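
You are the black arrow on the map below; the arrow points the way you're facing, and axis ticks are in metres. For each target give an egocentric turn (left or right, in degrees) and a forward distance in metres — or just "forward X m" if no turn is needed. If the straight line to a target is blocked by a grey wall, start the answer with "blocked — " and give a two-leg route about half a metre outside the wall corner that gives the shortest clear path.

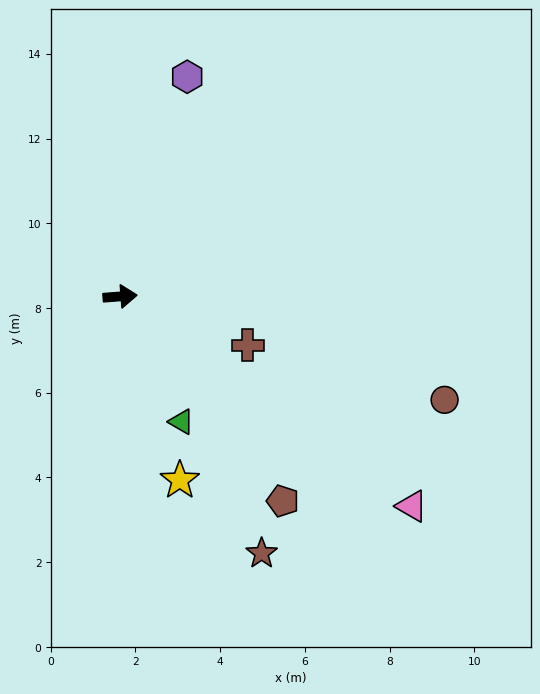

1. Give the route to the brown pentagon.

turn right 56°, forward 6.2 m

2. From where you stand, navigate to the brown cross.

turn right 25°, forward 3.2 m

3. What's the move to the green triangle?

turn right 68°, forward 3.3 m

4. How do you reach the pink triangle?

turn right 40°, forward 8.5 m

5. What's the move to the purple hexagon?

turn left 69°, forward 5.4 m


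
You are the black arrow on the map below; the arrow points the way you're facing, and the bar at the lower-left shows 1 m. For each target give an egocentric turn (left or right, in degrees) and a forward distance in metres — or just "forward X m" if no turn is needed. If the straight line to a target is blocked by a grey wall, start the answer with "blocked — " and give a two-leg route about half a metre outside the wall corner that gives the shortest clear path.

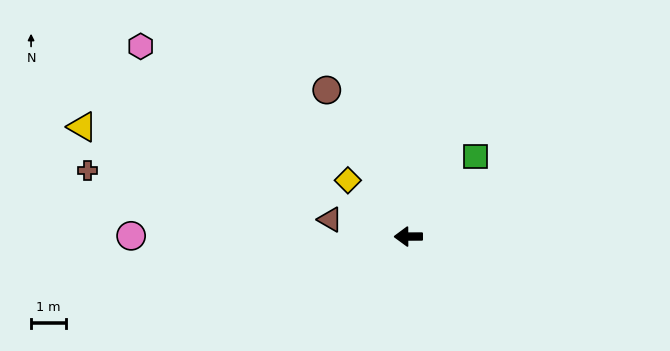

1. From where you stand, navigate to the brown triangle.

turn right 13°, forward 2.3 m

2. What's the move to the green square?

turn right 130°, forward 3.0 m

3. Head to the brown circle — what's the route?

turn right 61°, forward 4.8 m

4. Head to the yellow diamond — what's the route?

turn right 43°, forward 2.4 m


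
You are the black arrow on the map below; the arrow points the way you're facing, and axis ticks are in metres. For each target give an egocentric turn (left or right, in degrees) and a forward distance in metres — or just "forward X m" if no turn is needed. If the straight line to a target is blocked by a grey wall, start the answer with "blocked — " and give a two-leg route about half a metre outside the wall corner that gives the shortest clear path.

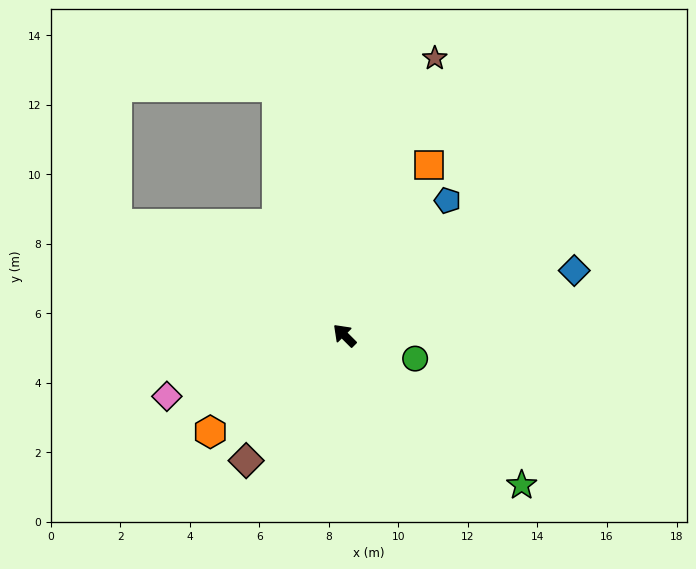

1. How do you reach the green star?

turn right 175°, forward 6.7 m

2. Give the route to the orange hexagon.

turn left 81°, forward 4.8 m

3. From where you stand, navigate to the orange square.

turn right 72°, forward 5.5 m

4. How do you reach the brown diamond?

turn left 97°, forward 4.6 m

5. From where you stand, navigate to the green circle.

turn right 153°, forward 2.1 m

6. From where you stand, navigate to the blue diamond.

turn right 119°, forward 6.9 m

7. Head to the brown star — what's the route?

turn right 63°, forward 8.4 m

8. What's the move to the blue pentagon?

turn right 82°, forward 4.9 m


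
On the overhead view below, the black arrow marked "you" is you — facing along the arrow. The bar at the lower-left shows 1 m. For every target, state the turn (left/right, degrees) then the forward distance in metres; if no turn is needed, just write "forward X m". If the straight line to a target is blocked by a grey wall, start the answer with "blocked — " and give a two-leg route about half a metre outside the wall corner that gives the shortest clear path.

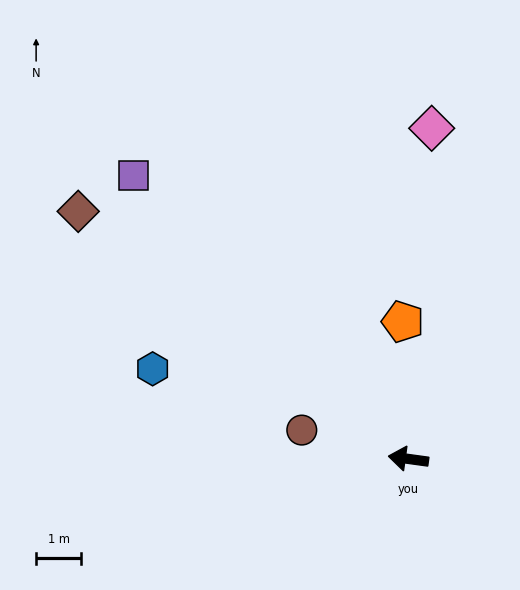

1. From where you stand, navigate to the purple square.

turn right 38°, forward 8.8 m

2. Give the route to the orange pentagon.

turn right 80°, forward 3.1 m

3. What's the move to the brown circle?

turn right 7°, forward 2.5 m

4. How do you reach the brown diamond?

turn right 29°, forward 9.2 m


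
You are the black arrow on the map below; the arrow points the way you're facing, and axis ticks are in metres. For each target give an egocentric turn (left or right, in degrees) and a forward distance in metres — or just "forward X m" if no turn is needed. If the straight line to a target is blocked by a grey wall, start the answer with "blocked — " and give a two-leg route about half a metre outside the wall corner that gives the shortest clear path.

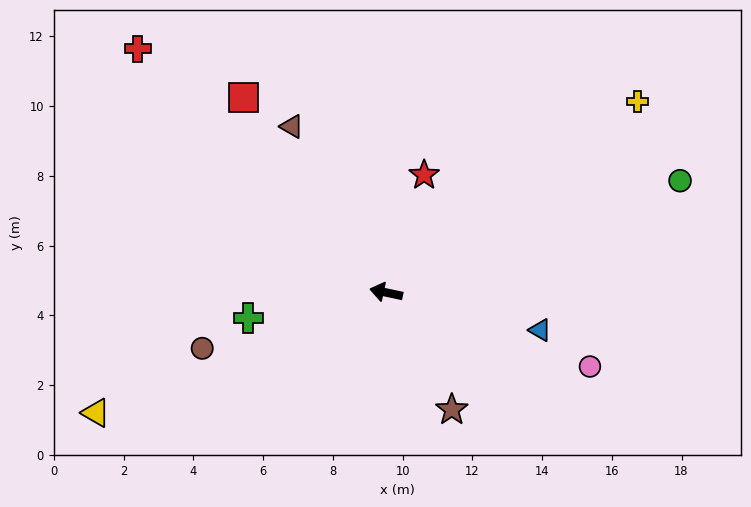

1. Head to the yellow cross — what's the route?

turn right 131°, forward 9.1 m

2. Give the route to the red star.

turn right 96°, forward 3.5 m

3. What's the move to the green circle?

turn right 147°, forward 9.0 m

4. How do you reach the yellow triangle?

turn left 35°, forward 9.0 m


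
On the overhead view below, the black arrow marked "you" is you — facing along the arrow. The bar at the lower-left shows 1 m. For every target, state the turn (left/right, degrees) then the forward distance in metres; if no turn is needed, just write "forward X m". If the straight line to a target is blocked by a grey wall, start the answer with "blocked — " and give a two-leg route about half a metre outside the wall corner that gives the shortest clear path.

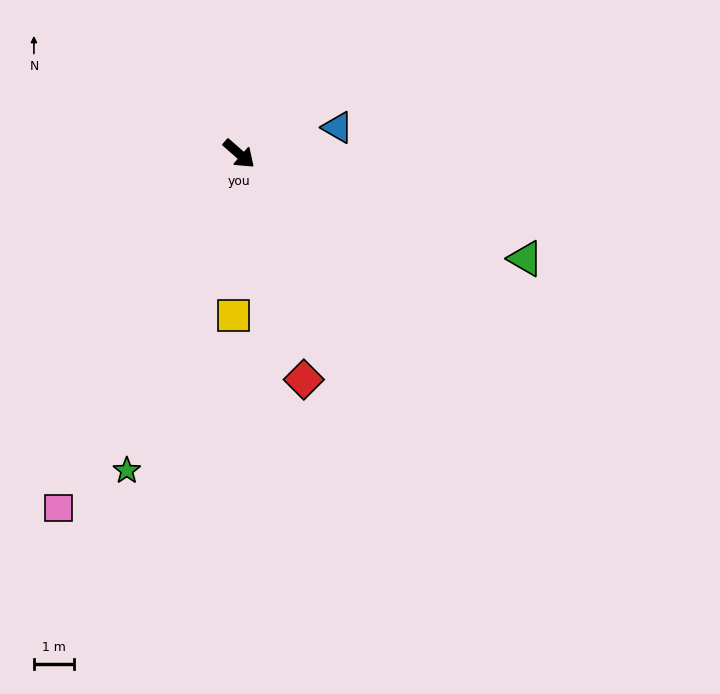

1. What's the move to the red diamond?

turn right 33°, forward 5.9 m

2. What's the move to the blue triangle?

turn left 56°, forward 2.5 m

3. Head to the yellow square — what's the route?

turn right 51°, forward 4.0 m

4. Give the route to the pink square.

turn right 76°, forward 9.9 m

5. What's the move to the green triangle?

turn left 21°, forward 7.6 m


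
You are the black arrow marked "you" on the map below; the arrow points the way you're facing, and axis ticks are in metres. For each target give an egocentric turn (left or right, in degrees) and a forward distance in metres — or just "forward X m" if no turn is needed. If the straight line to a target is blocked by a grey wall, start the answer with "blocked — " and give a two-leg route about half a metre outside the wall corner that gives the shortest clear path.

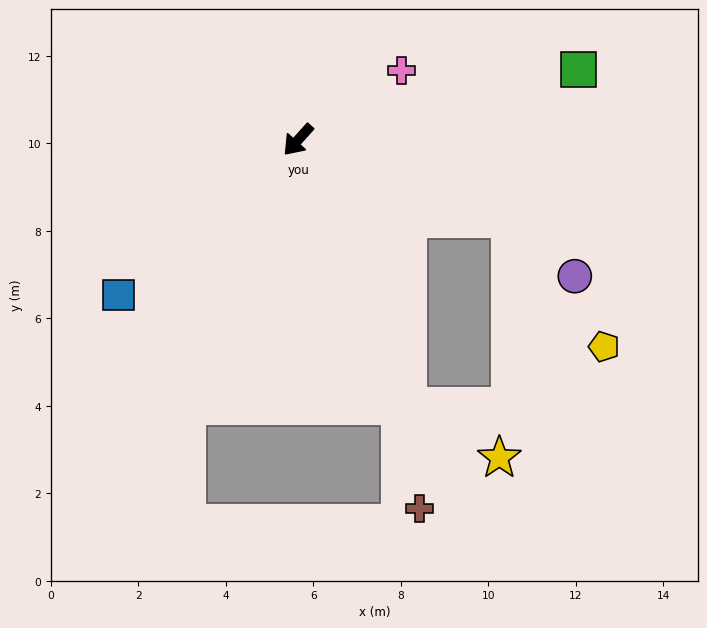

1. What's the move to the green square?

turn left 146°, forward 6.6 m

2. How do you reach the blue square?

turn right 7°, forward 5.4 m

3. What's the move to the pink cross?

turn left 166°, forward 2.9 m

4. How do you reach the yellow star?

blocked — turn left 65°, forward 6.6 m, then turn left 37°, forward 2.4 m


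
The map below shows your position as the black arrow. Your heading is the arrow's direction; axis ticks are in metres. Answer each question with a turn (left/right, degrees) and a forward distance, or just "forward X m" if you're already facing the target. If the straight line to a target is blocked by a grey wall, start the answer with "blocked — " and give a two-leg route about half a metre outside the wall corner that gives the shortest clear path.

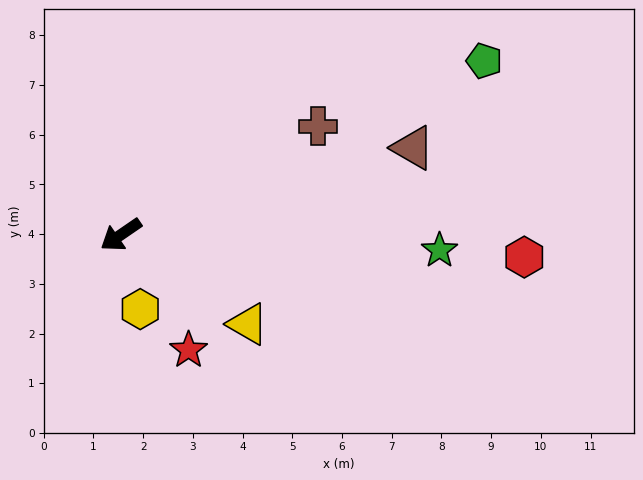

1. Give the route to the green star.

turn left 143°, forward 6.4 m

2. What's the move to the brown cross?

turn left 174°, forward 4.5 m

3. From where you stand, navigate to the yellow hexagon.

turn left 70°, forward 1.5 m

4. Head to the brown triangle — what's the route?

turn left 162°, forward 6.1 m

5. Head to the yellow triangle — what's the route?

turn left 110°, forward 3.1 m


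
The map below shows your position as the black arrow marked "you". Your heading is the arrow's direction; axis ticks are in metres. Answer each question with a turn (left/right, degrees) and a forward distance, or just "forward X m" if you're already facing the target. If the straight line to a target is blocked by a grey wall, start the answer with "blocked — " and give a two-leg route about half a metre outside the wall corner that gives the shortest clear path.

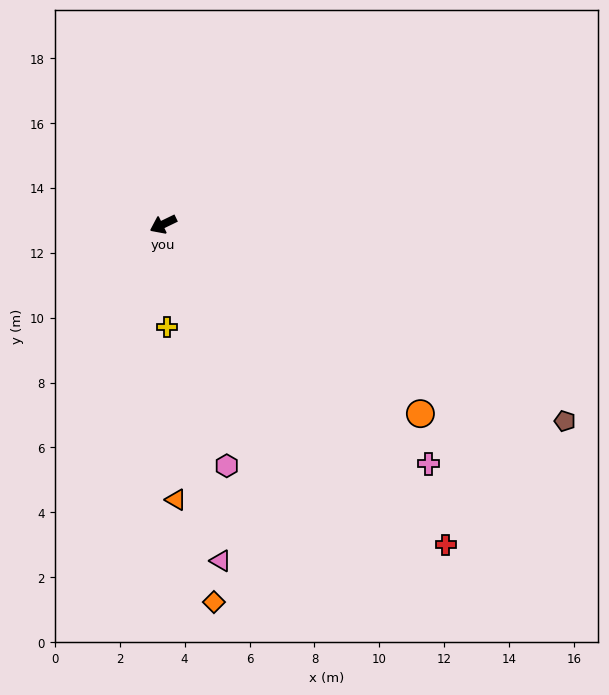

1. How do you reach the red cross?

turn left 106°, forward 13.2 m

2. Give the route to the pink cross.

turn left 112°, forward 11.0 m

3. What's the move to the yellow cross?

turn left 66°, forward 3.2 m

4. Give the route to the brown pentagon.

turn left 128°, forward 13.8 m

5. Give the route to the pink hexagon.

turn left 79°, forward 7.7 m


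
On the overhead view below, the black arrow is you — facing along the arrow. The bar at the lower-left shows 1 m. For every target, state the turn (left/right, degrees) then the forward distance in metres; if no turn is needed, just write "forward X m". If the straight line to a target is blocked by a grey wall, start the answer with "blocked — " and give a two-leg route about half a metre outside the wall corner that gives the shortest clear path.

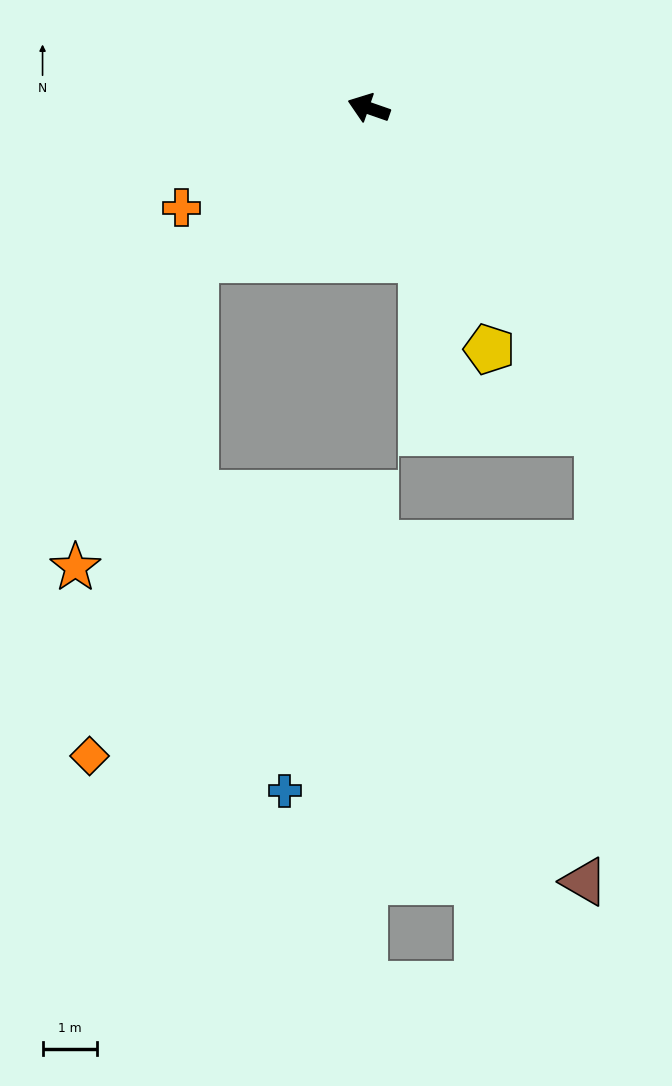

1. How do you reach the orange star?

blocked — turn left 60°, forward 4.2 m, then turn left 28°, forward 6.1 m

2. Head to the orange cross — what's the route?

turn left 47°, forward 3.9 m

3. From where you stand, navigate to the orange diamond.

blocked — turn left 60°, forward 4.2 m, then turn left 37°, forward 9.3 m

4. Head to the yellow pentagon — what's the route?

turn left 136°, forward 4.9 m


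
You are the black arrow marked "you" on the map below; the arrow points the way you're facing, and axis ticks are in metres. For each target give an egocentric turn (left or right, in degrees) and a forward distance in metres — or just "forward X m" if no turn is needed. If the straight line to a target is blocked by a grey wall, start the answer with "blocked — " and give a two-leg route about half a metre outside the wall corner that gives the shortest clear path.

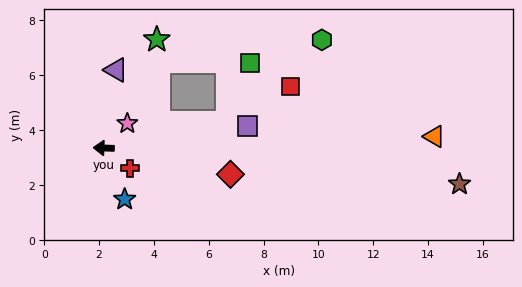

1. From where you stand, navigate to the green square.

blocked — turn right 166°, forward 4.6 m, then turn left 57°, forward 2.3 m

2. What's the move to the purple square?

turn right 169°, forward 5.3 m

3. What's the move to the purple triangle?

turn right 97°, forward 2.9 m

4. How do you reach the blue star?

turn left 114°, forward 2.0 m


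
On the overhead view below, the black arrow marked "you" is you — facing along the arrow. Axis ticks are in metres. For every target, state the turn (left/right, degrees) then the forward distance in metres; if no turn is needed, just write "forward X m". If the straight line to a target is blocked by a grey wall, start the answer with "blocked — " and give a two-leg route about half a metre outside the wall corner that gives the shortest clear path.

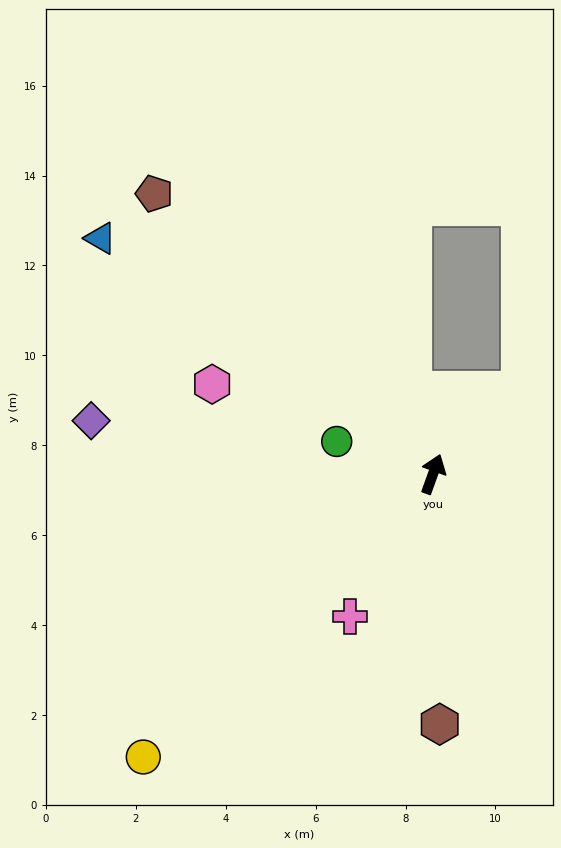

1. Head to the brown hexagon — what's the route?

turn right 159°, forward 5.6 m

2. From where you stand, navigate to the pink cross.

turn left 170°, forward 3.7 m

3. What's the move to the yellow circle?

turn left 154°, forward 9.0 m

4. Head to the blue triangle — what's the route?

turn left 74°, forward 9.1 m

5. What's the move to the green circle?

turn left 91°, forward 2.3 m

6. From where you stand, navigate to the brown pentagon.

turn left 65°, forward 8.8 m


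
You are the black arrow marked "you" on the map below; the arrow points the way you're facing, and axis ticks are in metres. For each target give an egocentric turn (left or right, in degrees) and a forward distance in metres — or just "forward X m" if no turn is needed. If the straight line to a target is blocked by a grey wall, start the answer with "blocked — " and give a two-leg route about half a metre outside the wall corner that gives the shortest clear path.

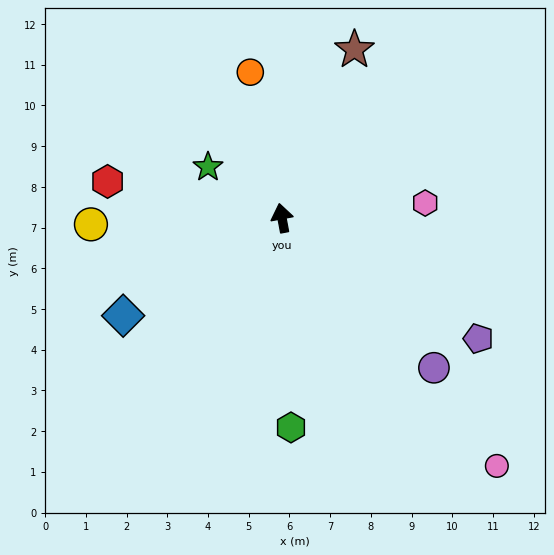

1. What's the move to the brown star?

turn right 34°, forward 4.5 m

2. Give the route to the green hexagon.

turn left 172°, forward 5.2 m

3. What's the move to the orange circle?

forward 3.7 m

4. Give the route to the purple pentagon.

turn right 132°, forward 5.7 m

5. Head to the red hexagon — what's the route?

turn left 68°, forward 4.4 m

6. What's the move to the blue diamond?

turn left 111°, forward 4.6 m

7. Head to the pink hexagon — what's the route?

turn right 95°, forward 3.5 m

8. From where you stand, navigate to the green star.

turn left 45°, forward 2.2 m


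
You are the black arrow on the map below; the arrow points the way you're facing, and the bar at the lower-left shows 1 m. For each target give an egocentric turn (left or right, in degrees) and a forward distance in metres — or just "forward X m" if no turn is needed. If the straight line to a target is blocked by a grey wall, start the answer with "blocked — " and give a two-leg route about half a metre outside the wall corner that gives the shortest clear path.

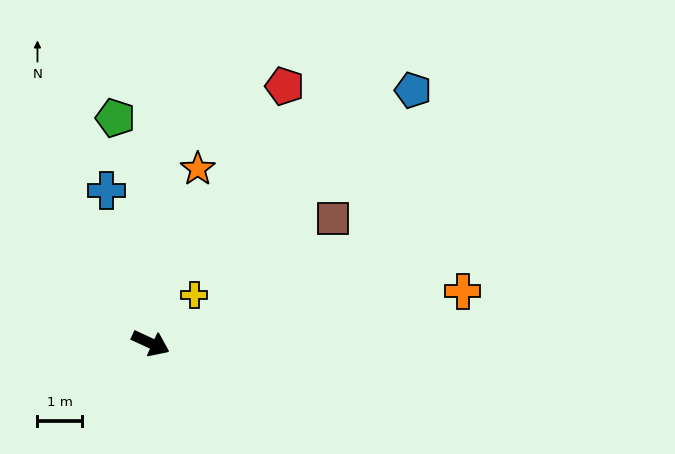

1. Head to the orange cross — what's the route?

turn left 34°, forward 7.1 m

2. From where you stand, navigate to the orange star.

turn left 100°, forward 4.0 m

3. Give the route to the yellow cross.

turn left 73°, forward 1.5 m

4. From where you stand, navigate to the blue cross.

turn left 131°, forward 3.6 m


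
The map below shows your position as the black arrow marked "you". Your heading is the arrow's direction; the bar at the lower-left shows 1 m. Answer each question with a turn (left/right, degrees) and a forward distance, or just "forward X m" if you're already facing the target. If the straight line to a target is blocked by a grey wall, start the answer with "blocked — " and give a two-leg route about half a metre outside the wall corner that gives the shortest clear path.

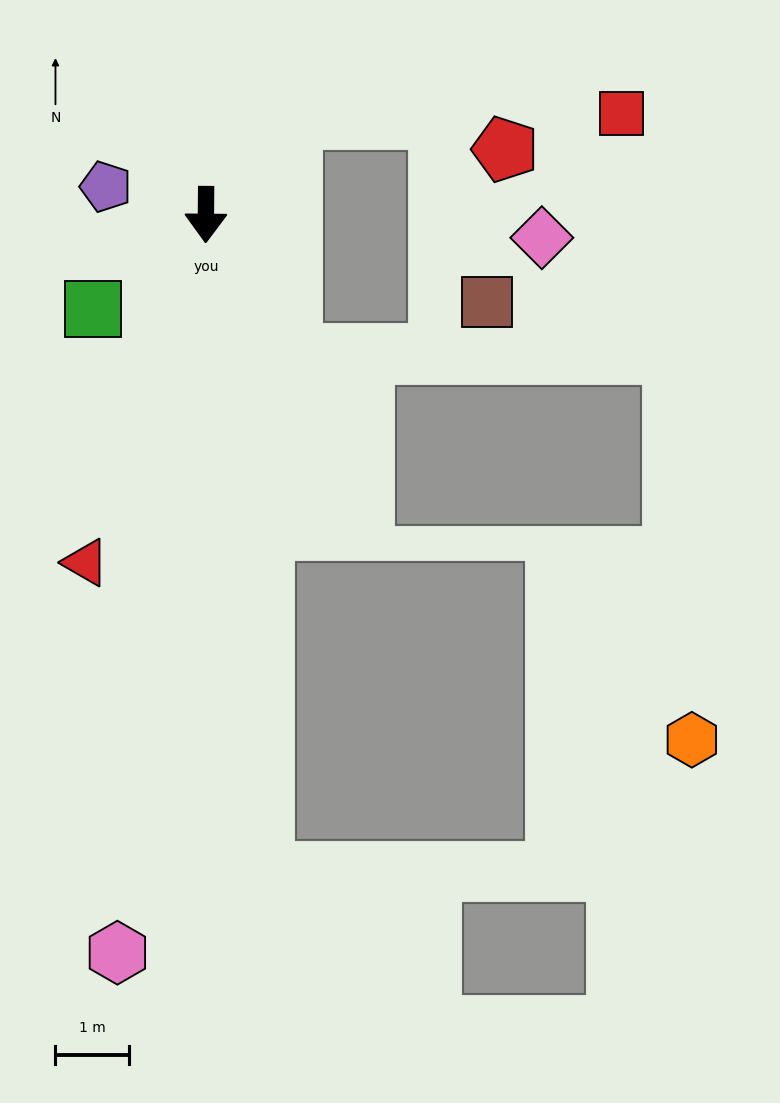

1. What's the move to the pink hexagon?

turn right 6°, forward 10.0 m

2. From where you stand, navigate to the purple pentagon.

turn right 105°, forward 1.4 m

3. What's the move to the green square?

turn right 50°, forward 2.0 m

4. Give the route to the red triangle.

turn right 19°, forward 5.0 m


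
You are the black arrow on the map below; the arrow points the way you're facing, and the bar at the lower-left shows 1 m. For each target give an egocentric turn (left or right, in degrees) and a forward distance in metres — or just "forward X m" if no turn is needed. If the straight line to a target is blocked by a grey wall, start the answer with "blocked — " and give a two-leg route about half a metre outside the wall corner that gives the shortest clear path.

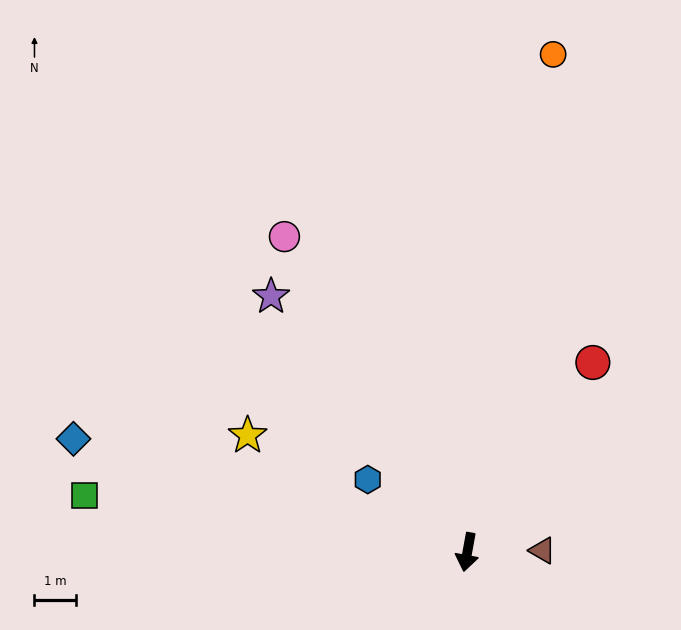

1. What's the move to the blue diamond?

turn right 96°, forward 9.8 m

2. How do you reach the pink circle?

turn right 140°, forward 8.7 m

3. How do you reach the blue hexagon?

turn right 116°, forward 2.9 m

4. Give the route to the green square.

turn right 88°, forward 9.2 m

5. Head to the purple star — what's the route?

turn right 132°, forward 7.7 m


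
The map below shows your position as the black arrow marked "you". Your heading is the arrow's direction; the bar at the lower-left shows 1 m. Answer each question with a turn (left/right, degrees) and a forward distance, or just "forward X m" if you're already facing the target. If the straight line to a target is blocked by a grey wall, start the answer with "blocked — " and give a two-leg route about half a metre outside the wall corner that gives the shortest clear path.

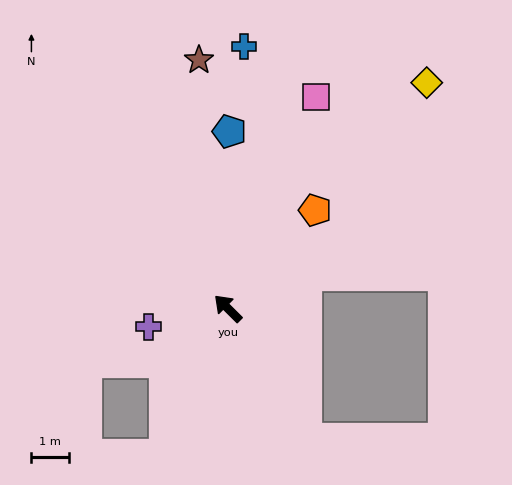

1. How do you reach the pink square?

turn right 68°, forward 6.1 m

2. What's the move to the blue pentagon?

turn right 46°, forward 4.8 m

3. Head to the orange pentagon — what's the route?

turn right 87°, forward 3.5 m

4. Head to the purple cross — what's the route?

turn left 58°, forward 2.2 m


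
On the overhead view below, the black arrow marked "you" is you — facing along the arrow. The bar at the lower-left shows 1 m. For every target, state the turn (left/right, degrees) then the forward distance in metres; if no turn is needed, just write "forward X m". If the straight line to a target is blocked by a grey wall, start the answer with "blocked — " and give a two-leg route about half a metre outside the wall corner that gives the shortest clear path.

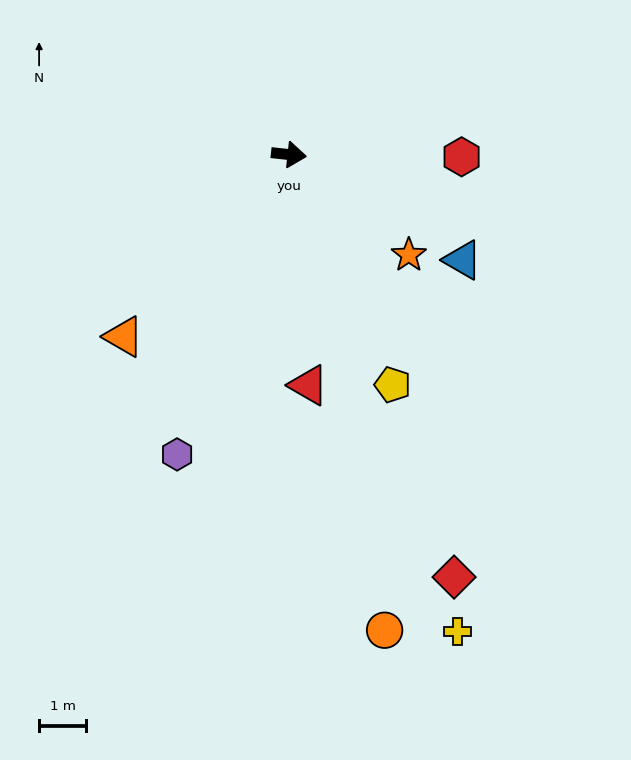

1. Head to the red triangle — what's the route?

turn right 79°, forward 4.9 m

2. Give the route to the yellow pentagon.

turn right 60°, forward 5.3 m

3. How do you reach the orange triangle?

turn right 126°, forward 5.2 m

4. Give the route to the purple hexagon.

turn right 104°, forward 6.8 m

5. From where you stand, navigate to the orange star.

turn right 34°, forward 3.3 m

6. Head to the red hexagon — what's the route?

turn left 5°, forward 3.7 m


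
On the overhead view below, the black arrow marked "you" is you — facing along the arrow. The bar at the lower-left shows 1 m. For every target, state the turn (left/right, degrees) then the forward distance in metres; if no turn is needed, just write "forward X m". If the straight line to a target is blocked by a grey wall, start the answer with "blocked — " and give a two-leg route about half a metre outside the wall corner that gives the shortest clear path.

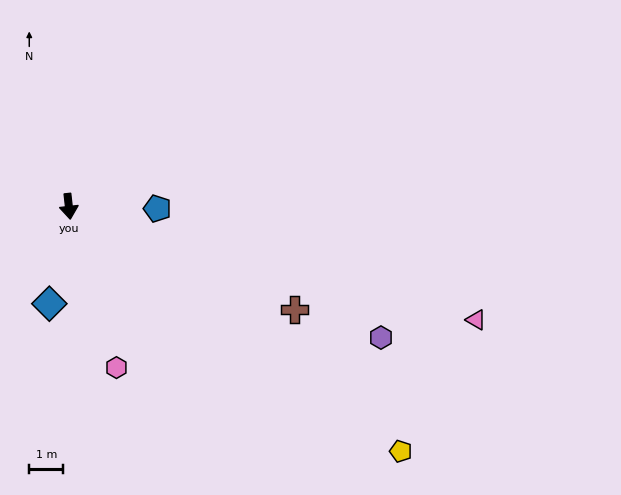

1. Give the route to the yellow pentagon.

turn left 47°, forward 12.2 m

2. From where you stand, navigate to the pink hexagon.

turn left 10°, forward 5.0 m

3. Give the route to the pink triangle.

turn left 68°, forward 12.5 m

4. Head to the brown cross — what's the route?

turn left 59°, forward 7.3 m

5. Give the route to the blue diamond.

turn right 18°, forward 2.9 m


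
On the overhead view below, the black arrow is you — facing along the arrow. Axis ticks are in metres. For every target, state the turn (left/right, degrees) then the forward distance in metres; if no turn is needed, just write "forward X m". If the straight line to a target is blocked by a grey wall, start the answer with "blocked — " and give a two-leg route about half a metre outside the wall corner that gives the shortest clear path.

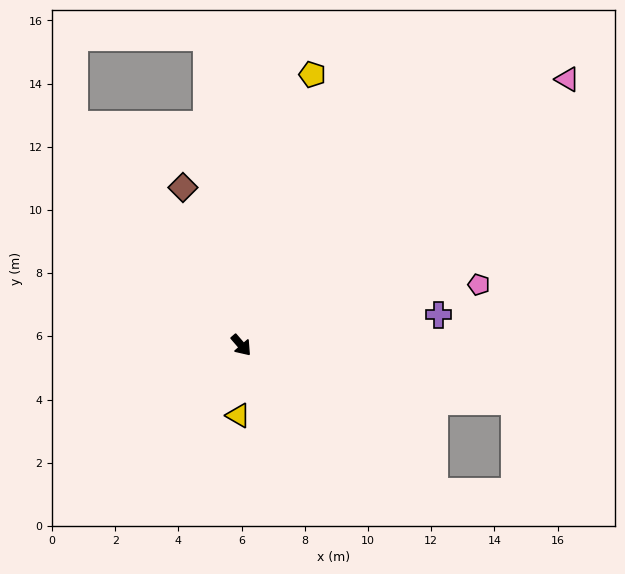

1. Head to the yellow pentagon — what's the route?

turn left 124°, forward 8.9 m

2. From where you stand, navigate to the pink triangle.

turn left 88°, forward 13.3 m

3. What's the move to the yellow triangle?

turn right 43°, forward 2.2 m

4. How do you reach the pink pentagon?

turn left 63°, forward 7.8 m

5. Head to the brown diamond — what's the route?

turn left 159°, forward 5.3 m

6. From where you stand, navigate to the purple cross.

turn left 58°, forward 6.3 m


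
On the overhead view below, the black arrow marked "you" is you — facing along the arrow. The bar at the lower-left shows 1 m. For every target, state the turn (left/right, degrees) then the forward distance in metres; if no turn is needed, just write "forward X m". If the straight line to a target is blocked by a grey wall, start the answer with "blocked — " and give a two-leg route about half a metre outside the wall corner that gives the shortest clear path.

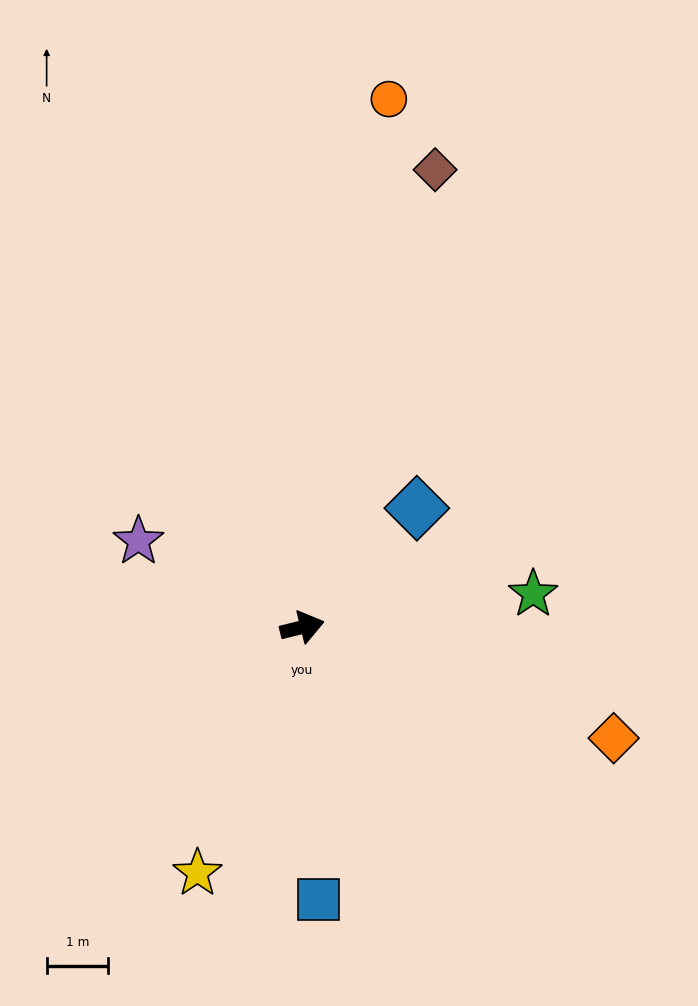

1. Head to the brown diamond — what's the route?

turn left 60°, forward 7.7 m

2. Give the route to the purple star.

turn left 138°, forward 3.0 m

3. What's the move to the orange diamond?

turn right 34°, forward 5.4 m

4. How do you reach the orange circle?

turn left 67°, forward 8.7 m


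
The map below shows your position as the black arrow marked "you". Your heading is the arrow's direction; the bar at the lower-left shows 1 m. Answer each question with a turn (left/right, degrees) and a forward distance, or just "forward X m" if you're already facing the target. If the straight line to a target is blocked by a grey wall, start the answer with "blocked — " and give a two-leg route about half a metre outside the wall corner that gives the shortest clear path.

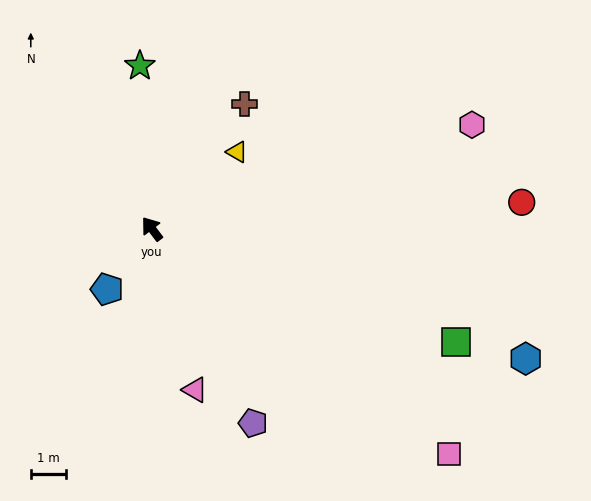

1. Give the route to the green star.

turn right 33°, forward 4.6 m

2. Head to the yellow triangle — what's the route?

turn right 85°, forward 3.2 m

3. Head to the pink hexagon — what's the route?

turn right 109°, forward 9.4 m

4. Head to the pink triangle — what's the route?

turn left 158°, forward 4.7 m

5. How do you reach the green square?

turn right 148°, forward 9.1 m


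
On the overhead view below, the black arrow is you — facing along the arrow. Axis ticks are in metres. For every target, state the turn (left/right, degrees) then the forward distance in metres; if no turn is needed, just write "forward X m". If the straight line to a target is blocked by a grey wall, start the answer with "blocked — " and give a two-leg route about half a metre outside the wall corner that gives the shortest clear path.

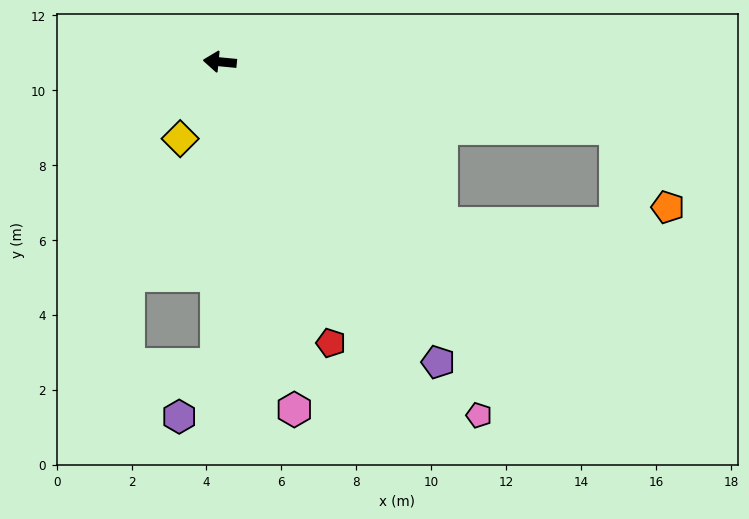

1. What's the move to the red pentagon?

turn left 117°, forward 8.1 m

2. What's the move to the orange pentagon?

blocked — turn left 176°, forward 10.7 m, then turn right 46°, forward 2.5 m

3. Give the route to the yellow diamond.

turn left 68°, forward 2.3 m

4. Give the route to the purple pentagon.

turn left 132°, forward 9.9 m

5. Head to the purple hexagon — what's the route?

blocked — turn left 95°, forward 8.1 m, then turn right 35°, forward 1.7 m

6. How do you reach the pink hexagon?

turn left 108°, forward 9.5 m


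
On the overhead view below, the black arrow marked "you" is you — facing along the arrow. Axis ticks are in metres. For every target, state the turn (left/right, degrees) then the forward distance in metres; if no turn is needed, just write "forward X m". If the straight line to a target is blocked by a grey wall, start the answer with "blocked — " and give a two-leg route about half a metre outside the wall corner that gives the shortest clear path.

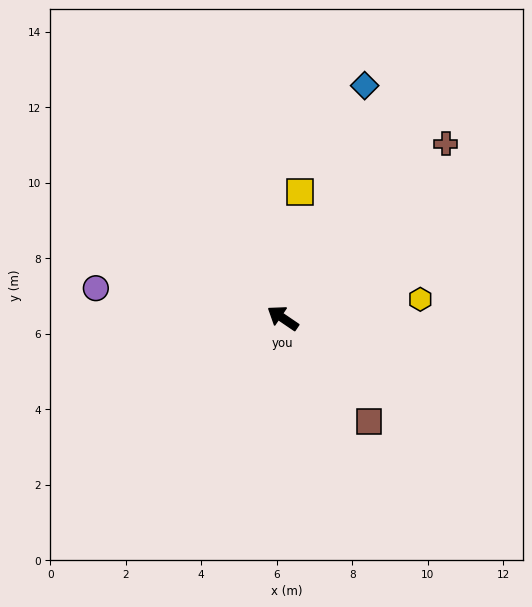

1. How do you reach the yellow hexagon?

turn right 138°, forward 3.7 m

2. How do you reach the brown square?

turn left 164°, forward 3.6 m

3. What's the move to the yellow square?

turn right 64°, forward 3.4 m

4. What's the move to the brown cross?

turn right 99°, forward 6.3 m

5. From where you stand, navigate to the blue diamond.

turn right 75°, forward 6.5 m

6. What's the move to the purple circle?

turn left 25°, forward 5.0 m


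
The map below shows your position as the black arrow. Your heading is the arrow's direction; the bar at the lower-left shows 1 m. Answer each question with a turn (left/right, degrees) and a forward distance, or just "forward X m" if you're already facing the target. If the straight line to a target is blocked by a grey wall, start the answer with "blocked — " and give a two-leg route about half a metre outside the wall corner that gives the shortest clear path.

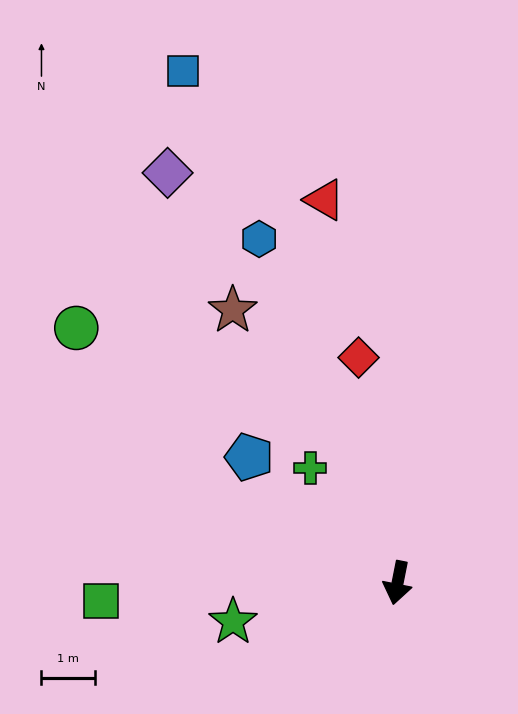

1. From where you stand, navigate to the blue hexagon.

turn right 147°, forward 6.9 m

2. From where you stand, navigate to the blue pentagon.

turn right 119°, forward 3.6 m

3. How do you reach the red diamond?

turn right 159°, forward 4.2 m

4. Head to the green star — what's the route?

turn right 66°, forward 3.1 m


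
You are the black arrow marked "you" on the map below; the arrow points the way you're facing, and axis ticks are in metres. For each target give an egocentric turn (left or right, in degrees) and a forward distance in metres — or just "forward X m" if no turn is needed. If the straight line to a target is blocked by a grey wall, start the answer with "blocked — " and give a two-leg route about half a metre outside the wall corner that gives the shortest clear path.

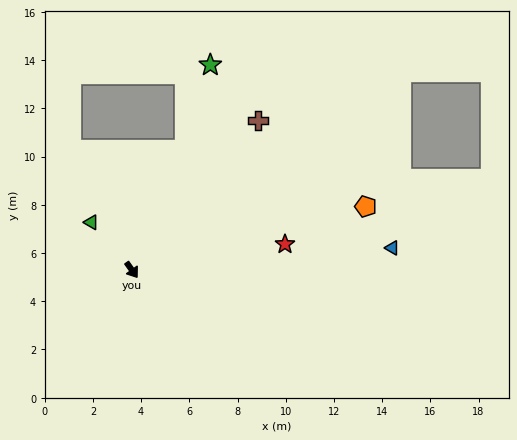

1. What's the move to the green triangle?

turn right 175°, forward 2.6 m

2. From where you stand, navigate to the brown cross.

turn left 104°, forward 8.1 m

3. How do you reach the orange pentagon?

turn left 70°, forward 10.1 m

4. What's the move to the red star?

turn left 64°, forward 6.4 m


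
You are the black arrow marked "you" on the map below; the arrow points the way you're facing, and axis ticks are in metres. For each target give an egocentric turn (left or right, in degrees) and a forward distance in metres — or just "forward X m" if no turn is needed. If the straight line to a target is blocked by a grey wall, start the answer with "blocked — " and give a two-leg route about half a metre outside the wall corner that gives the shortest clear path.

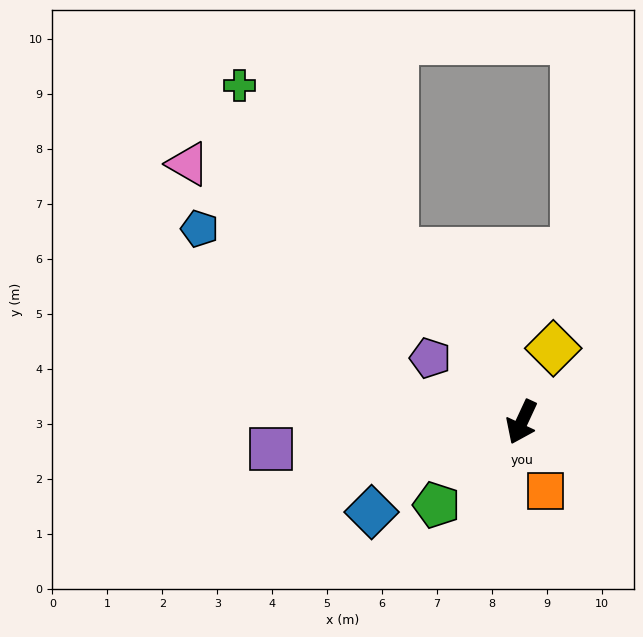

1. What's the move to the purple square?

turn right 59°, forward 4.6 m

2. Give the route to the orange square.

turn left 44°, forward 1.3 m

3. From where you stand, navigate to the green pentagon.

turn right 21°, forward 2.2 m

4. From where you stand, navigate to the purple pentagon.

turn right 100°, forward 2.0 m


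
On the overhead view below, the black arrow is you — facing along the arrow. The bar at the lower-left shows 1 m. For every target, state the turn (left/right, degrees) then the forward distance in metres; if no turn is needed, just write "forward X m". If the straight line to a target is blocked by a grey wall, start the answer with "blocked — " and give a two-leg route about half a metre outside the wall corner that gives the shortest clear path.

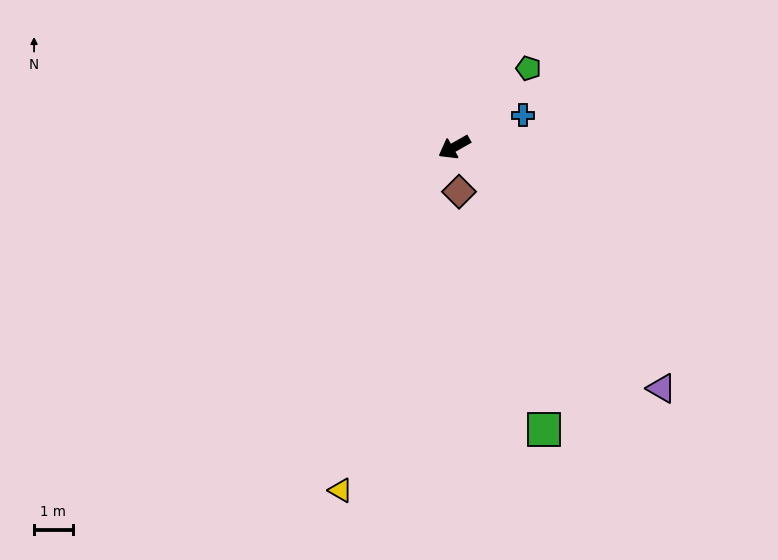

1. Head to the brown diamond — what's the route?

turn left 67°, forward 1.2 m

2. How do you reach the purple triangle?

turn left 101°, forward 8.2 m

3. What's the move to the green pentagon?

turn right 163°, forward 2.8 m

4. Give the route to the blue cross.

turn left 175°, forward 2.0 m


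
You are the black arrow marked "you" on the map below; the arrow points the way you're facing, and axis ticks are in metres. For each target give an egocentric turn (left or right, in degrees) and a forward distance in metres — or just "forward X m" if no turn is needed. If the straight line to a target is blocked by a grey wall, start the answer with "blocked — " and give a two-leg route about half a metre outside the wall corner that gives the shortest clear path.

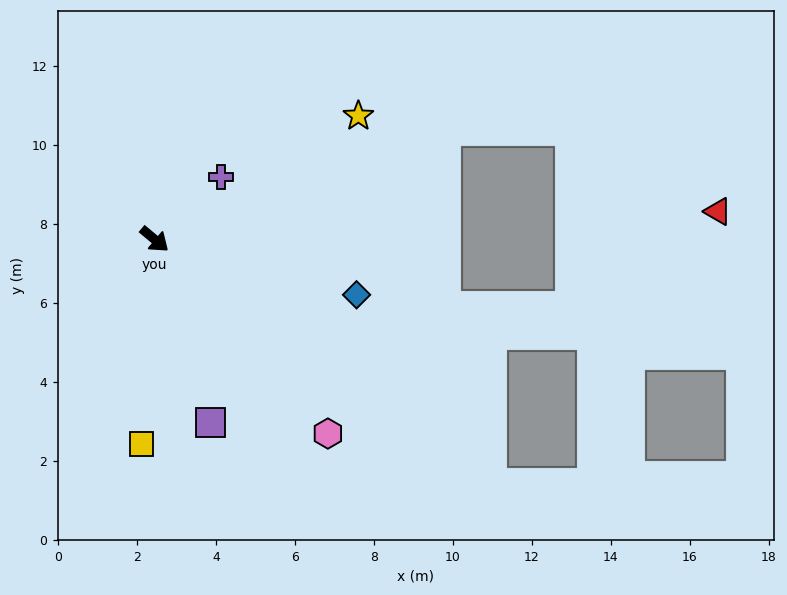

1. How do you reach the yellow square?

turn right 54°, forward 5.2 m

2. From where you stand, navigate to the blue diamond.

turn left 25°, forward 5.3 m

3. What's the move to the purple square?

turn right 33°, forward 4.9 m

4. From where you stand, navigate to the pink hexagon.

turn right 8°, forward 6.6 m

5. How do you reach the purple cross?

turn left 83°, forward 2.3 m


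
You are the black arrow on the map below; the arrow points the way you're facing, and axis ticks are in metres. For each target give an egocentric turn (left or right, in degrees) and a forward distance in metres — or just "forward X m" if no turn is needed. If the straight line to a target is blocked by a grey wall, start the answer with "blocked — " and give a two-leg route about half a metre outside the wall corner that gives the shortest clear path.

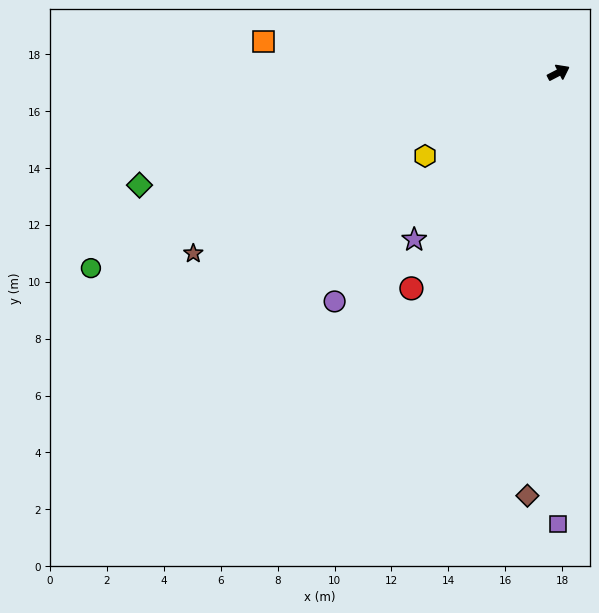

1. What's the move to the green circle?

turn left 175°, forward 17.8 m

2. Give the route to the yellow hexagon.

turn right 175°, forward 5.5 m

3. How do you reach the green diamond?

turn left 168°, forward 15.2 m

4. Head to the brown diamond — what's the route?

turn right 122°, forward 14.9 m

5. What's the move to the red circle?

turn right 152°, forward 9.2 m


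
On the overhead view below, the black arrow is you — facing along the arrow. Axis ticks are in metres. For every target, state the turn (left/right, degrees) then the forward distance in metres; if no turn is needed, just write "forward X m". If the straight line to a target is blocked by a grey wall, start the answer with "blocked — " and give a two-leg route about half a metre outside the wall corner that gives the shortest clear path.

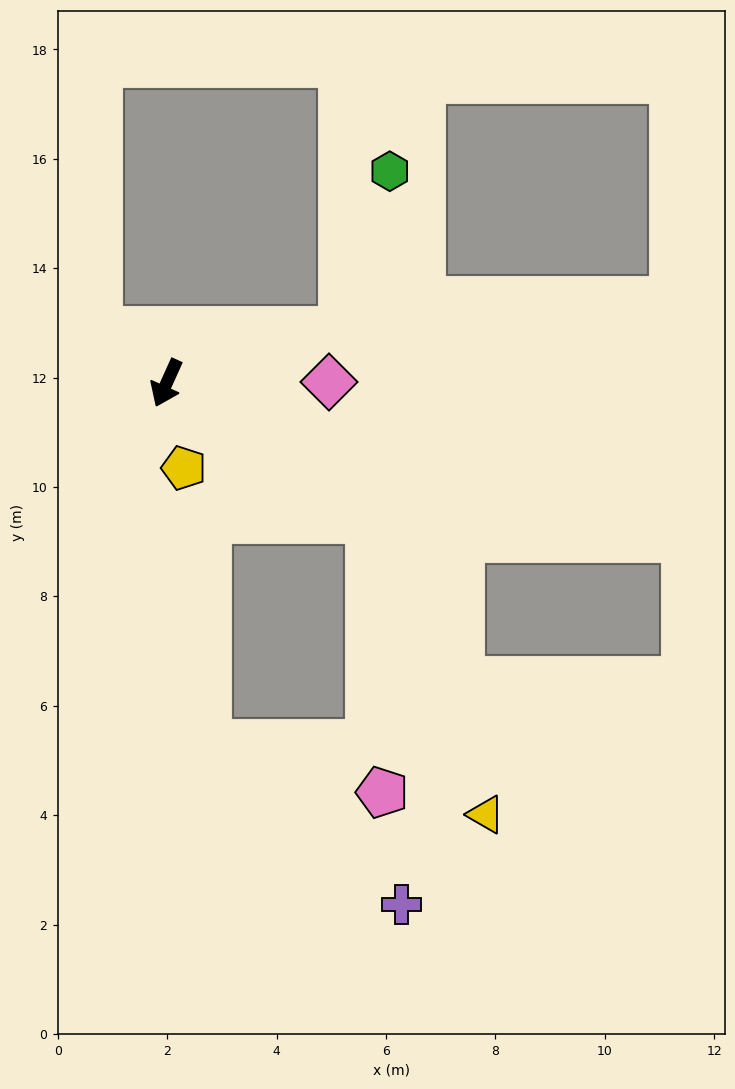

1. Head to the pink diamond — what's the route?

turn left 115°, forward 3.0 m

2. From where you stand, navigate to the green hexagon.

blocked — turn left 131°, forward 3.4 m, then turn left 56°, forward 3.0 m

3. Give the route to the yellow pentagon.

turn left 36°, forward 1.6 m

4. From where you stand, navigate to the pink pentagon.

blocked — turn left 80°, forward 4.5 m, then turn right 53°, forward 5.0 m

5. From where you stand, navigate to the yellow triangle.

blocked — turn left 80°, forward 4.5 m, then turn right 34°, forward 5.8 m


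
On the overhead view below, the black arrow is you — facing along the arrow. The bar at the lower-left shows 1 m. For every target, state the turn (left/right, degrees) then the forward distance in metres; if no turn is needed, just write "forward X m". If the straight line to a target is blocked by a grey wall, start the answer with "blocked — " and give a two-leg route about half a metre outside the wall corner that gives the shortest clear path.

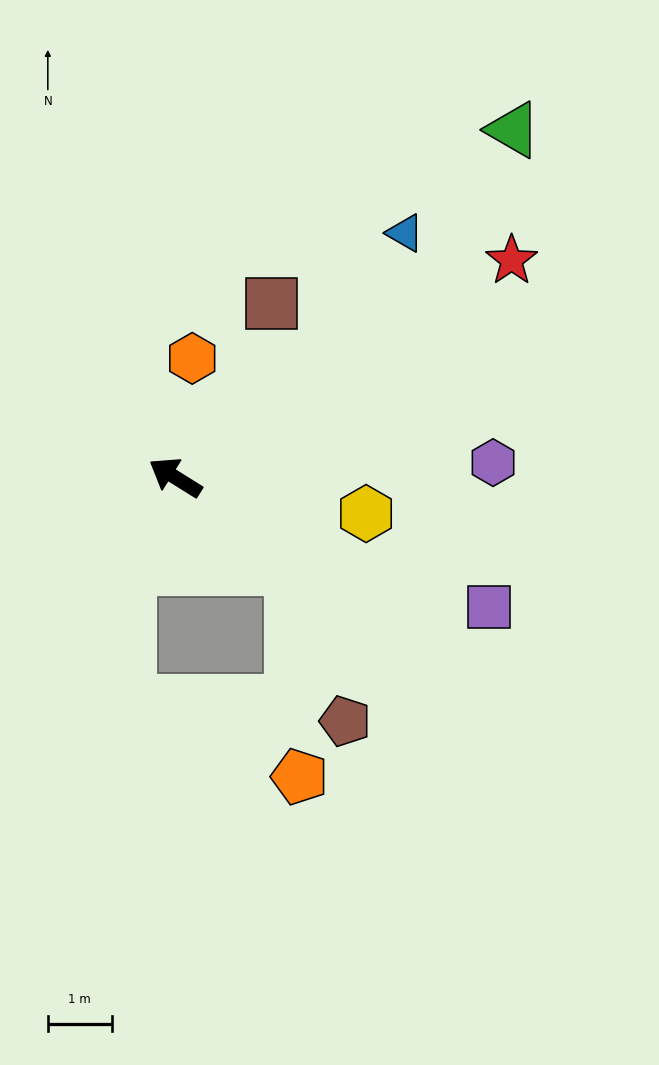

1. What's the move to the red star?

turn right 115°, forward 6.2 m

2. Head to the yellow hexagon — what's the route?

turn right 159°, forward 3.0 m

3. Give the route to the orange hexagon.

turn right 66°, forward 1.9 m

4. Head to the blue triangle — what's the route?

turn right 101°, forward 5.2 m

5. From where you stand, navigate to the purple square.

turn right 171°, forward 5.3 m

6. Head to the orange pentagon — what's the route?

blocked — turn left 174°, forward 2.3 m, then turn right 50°, forward 3.3 m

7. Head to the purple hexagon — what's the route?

turn right 145°, forward 5.0 m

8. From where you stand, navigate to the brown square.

turn right 87°, forward 3.1 m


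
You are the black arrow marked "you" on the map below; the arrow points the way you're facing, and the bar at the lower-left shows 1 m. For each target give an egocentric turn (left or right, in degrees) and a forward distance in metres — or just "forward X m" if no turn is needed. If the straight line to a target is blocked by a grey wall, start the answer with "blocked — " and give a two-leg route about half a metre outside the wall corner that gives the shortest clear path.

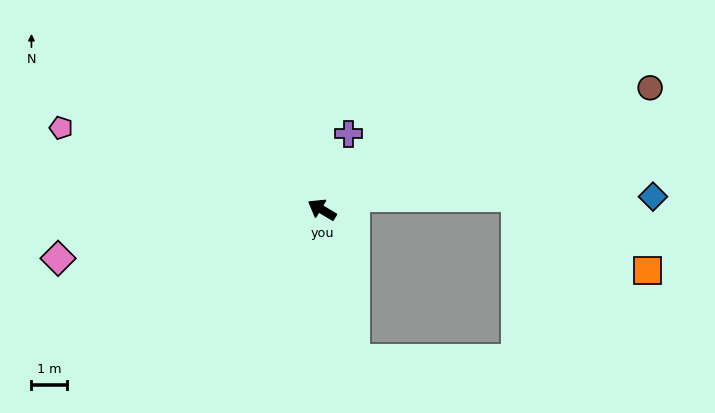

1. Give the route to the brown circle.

turn right 129°, forward 9.9 m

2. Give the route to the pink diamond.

turn left 41°, forward 7.6 m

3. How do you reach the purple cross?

turn right 79°, forward 2.3 m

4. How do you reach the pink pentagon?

turn left 13°, forward 7.7 m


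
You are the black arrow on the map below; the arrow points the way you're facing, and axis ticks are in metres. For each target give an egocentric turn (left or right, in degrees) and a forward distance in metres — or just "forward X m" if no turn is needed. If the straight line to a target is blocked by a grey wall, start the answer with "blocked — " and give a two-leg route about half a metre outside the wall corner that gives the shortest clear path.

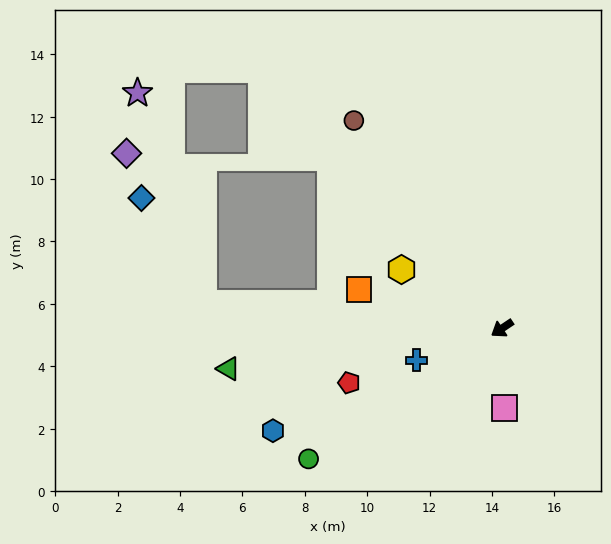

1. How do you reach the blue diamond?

blocked — turn right 39°, forward 9.6 m, then turn right 54°, forward 3.9 m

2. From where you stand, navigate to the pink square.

turn left 58°, forward 2.5 m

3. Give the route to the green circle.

forward 7.5 m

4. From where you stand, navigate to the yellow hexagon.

turn right 64°, forward 3.7 m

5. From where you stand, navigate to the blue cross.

turn right 13°, forward 2.9 m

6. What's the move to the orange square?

turn right 49°, forward 4.8 m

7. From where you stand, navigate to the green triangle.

turn right 25°, forward 8.9 m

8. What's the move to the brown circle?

turn right 88°, forward 8.2 m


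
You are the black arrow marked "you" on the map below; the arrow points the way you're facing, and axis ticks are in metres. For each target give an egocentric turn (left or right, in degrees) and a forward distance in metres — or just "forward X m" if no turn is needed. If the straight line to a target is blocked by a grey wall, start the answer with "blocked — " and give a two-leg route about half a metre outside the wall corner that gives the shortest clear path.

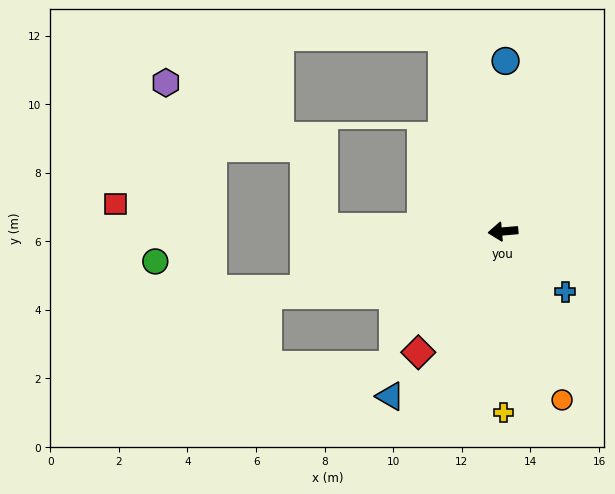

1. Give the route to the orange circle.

turn left 104°, forward 5.2 m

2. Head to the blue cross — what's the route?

turn left 131°, forward 2.5 m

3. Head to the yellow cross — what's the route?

turn left 85°, forward 5.3 m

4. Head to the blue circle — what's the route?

turn right 96°, forward 5.0 m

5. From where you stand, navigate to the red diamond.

turn left 50°, forward 4.3 m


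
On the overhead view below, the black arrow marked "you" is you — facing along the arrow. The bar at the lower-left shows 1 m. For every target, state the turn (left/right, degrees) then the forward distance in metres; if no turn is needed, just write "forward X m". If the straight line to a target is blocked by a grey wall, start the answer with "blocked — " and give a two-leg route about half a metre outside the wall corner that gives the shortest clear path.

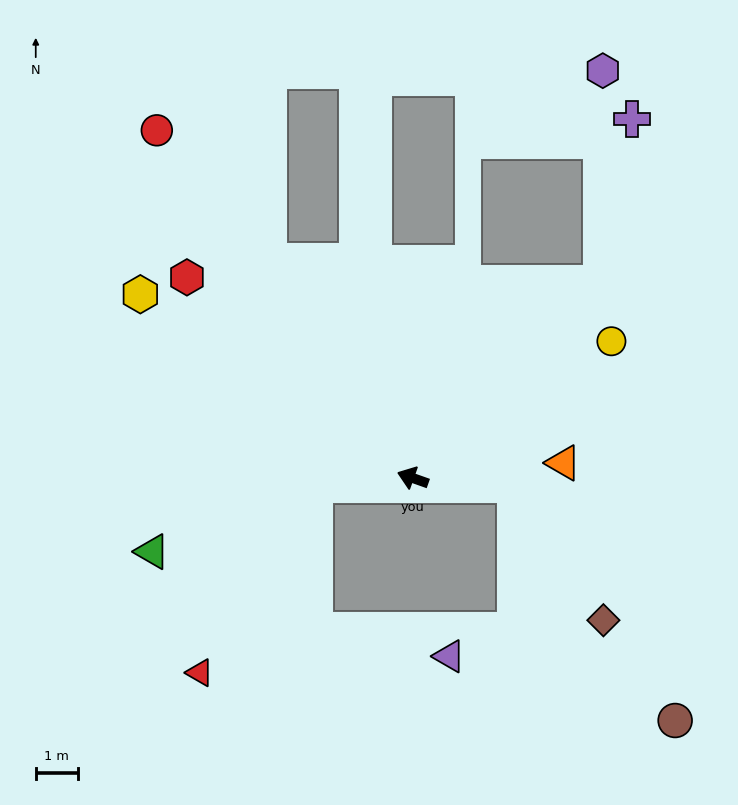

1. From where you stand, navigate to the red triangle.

blocked — turn left 23°, forward 2.3 m, then turn left 55°, forward 5.2 m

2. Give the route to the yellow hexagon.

turn right 14°, forward 7.8 m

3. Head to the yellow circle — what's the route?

turn right 126°, forward 5.7 m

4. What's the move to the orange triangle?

turn right 155°, forward 3.6 m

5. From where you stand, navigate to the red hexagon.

turn right 22°, forward 7.1 m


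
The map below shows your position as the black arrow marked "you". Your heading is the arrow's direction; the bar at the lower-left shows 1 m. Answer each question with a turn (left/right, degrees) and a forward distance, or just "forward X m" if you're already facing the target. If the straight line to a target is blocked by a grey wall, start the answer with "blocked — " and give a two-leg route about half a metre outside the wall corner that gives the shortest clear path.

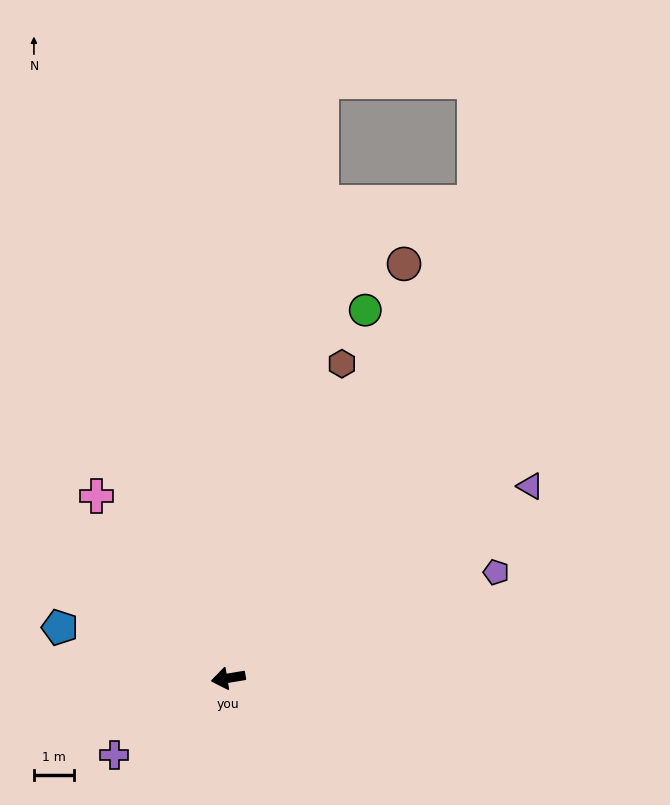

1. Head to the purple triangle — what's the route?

turn right 157°, forward 8.9 m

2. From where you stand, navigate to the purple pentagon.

turn right 168°, forward 7.2 m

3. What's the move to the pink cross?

turn right 64°, forward 5.6 m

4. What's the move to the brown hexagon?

turn right 119°, forward 8.4 m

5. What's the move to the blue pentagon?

turn right 26°, forward 4.4 m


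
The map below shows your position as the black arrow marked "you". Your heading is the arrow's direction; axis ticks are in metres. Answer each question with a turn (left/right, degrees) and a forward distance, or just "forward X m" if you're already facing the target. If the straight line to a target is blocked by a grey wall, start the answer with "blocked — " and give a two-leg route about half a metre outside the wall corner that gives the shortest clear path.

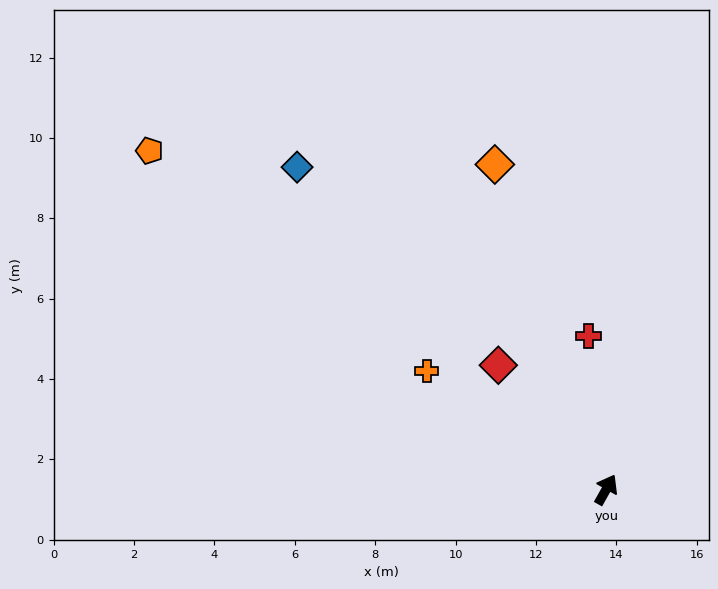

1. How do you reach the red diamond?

turn left 70°, forward 4.1 m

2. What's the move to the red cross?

turn left 36°, forward 3.9 m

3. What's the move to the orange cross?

turn left 86°, forward 5.3 m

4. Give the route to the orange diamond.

turn left 48°, forward 8.6 m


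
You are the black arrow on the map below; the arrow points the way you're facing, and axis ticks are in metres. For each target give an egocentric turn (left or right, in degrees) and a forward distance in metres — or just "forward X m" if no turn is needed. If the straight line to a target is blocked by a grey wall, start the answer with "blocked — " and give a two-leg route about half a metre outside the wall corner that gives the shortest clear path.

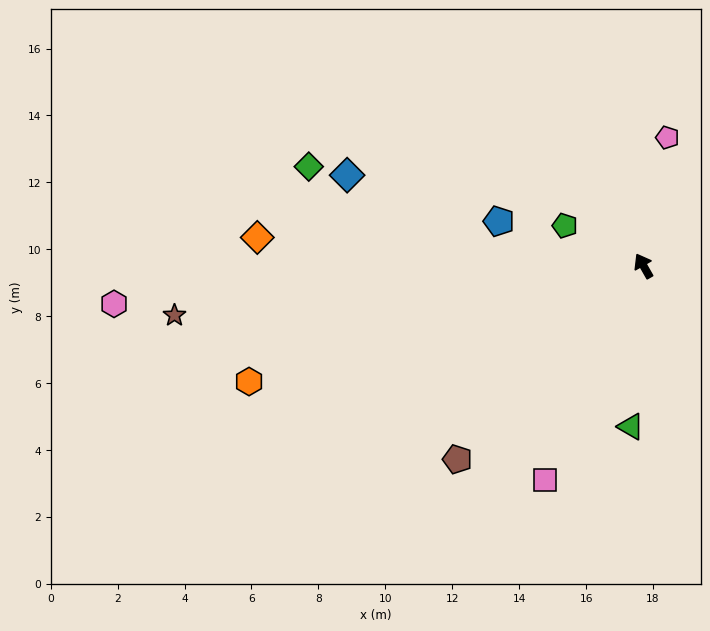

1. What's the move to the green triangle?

turn left 146°, forward 4.8 m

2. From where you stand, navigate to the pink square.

turn left 126°, forward 7.0 m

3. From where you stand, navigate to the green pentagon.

turn left 33°, forward 2.6 m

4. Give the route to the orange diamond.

turn left 56°, forward 11.6 m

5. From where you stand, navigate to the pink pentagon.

turn right 40°, forward 3.9 m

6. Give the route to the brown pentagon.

turn left 106°, forward 8.0 m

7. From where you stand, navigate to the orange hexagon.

turn left 77°, forward 12.3 m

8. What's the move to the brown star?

turn left 66°, forward 14.1 m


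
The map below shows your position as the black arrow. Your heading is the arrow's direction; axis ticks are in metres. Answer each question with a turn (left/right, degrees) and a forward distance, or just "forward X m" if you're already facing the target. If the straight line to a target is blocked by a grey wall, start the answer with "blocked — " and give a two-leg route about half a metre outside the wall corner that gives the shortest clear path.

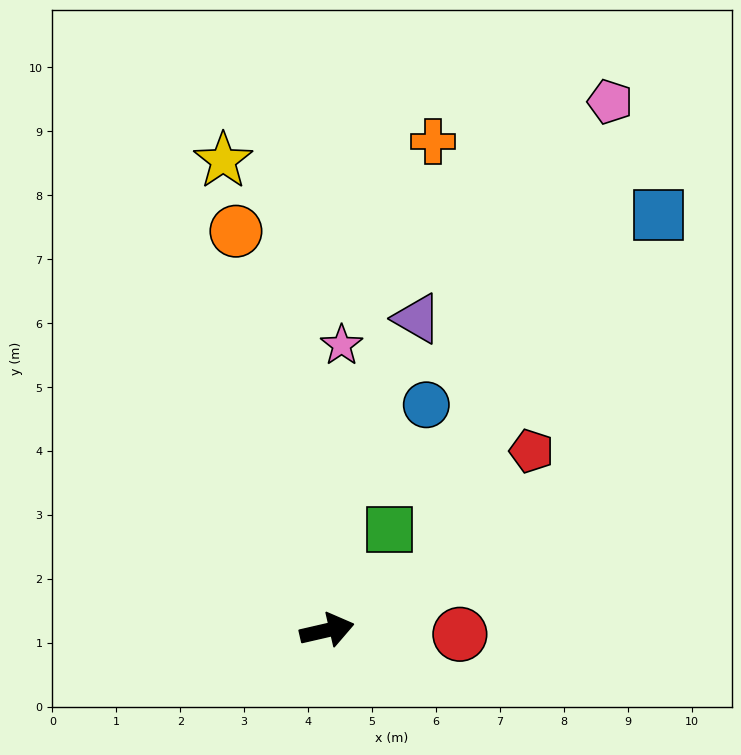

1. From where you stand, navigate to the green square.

turn left 45°, forward 1.9 m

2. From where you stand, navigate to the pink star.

turn left 74°, forward 4.5 m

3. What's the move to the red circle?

turn right 15°, forward 2.1 m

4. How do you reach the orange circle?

turn left 90°, forward 6.4 m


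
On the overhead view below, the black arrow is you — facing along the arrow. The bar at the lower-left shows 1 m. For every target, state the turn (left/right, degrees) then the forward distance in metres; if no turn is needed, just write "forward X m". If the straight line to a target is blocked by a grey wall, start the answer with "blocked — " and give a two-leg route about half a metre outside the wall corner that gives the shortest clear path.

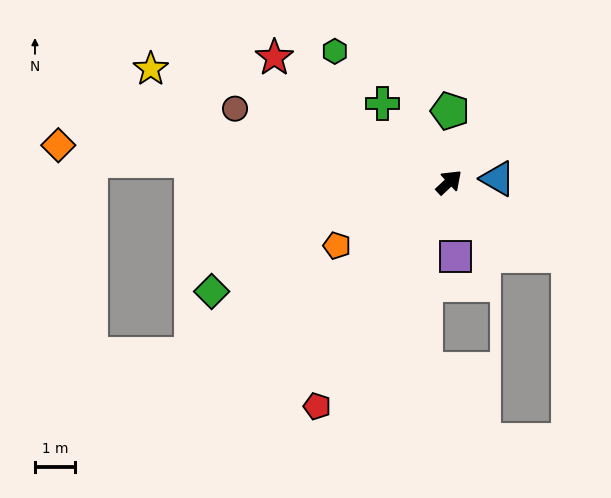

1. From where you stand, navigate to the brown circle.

turn left 118°, forward 5.6 m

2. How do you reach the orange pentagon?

turn left 166°, forward 3.2 m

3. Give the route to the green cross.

turn left 87°, forward 2.6 m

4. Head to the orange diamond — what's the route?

turn left 132°, forward 9.8 m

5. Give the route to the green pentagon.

turn left 46°, forward 1.8 m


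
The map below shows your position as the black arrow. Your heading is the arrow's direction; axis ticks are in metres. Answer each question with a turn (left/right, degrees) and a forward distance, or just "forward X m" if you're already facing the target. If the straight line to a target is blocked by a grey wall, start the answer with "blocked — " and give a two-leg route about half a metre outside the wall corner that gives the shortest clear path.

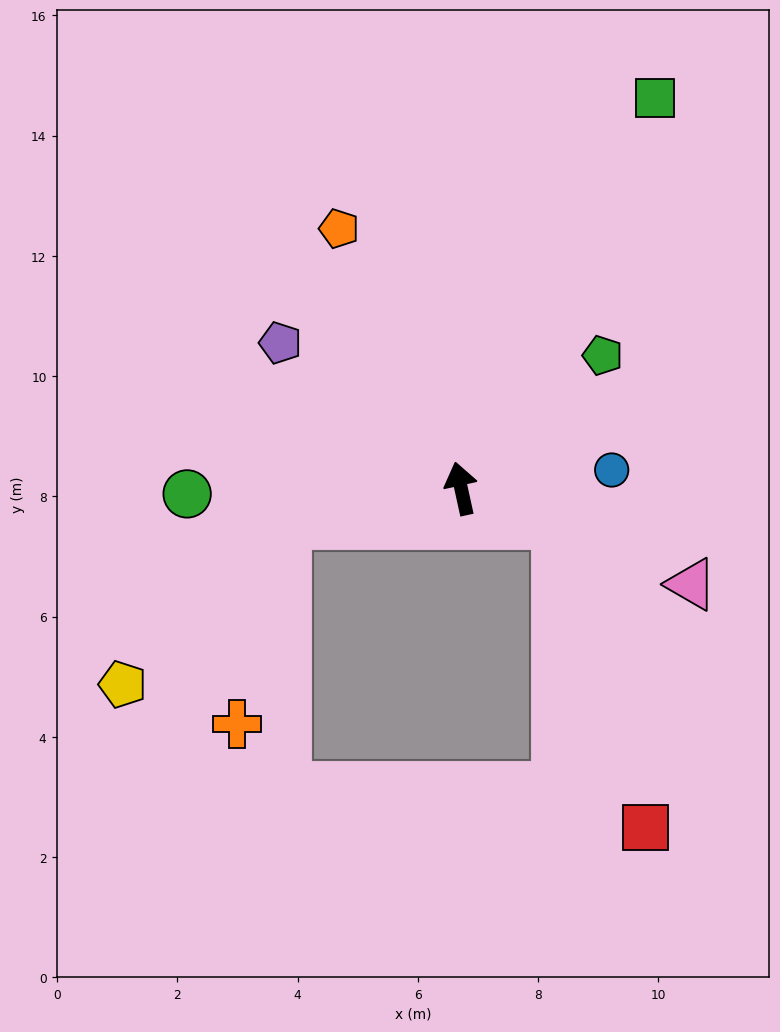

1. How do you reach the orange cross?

blocked — turn left 89°, forward 3.0 m, then turn left 65°, forward 3.4 m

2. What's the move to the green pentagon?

turn right 59°, forward 3.2 m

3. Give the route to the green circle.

turn left 79°, forward 4.6 m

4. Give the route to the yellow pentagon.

blocked — turn left 89°, forward 3.0 m, then turn left 33°, forward 3.8 m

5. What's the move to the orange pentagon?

turn left 13°, forward 4.8 m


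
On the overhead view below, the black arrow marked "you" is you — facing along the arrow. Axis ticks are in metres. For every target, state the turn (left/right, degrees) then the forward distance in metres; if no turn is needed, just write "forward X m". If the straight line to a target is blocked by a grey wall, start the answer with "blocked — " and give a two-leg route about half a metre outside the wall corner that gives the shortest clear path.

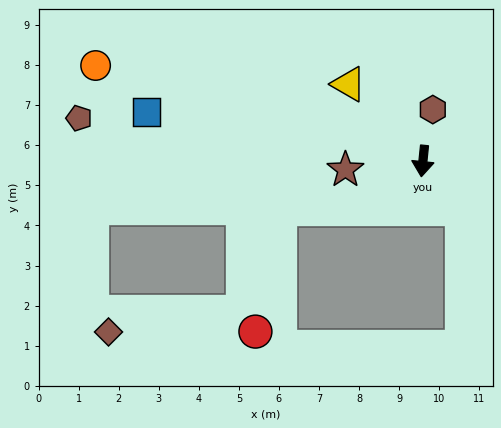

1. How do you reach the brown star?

turn right 78°, forward 1.9 m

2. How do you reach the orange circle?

turn right 100°, forward 8.5 m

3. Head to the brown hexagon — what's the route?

turn left 175°, forward 1.3 m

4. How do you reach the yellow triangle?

turn right 130°, forward 2.7 m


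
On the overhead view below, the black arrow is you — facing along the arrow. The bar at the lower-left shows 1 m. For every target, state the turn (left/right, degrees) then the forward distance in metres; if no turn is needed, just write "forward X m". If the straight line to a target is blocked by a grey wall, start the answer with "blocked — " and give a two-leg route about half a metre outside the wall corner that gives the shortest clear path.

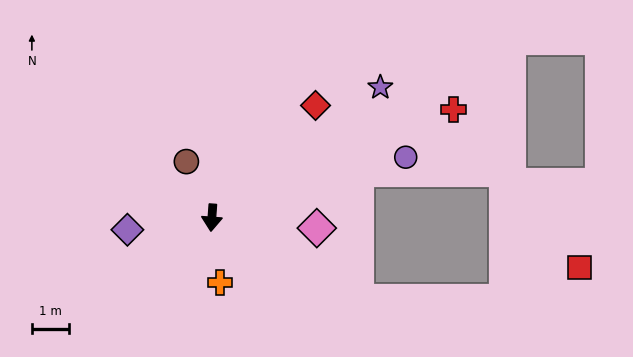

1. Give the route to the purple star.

turn left 132°, forward 5.7 m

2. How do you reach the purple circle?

turn left 111°, forward 5.5 m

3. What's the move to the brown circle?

turn right 151°, forward 1.7 m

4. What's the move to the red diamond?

turn left 141°, forward 4.1 m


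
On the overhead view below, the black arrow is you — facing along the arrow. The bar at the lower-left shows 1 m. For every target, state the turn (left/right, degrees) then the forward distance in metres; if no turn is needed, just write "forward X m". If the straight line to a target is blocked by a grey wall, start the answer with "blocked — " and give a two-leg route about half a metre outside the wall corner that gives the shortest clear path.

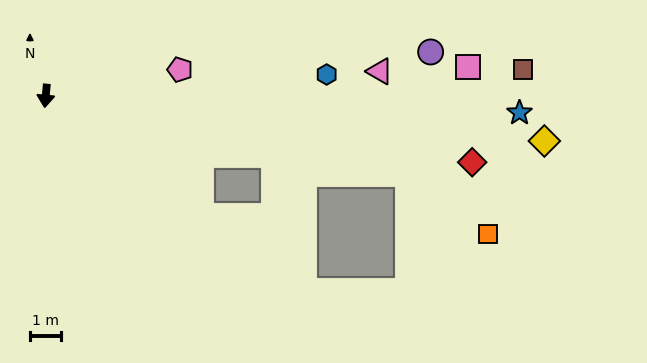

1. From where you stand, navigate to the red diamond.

turn left 86°, forward 13.8 m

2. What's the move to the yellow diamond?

turn left 90°, forward 16.0 m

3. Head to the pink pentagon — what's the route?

turn left 106°, forward 4.4 m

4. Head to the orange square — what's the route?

blocked — turn left 83°, forward 11.8 m, then turn right 25°, forward 3.2 m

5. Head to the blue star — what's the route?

turn left 93°, forward 15.1 m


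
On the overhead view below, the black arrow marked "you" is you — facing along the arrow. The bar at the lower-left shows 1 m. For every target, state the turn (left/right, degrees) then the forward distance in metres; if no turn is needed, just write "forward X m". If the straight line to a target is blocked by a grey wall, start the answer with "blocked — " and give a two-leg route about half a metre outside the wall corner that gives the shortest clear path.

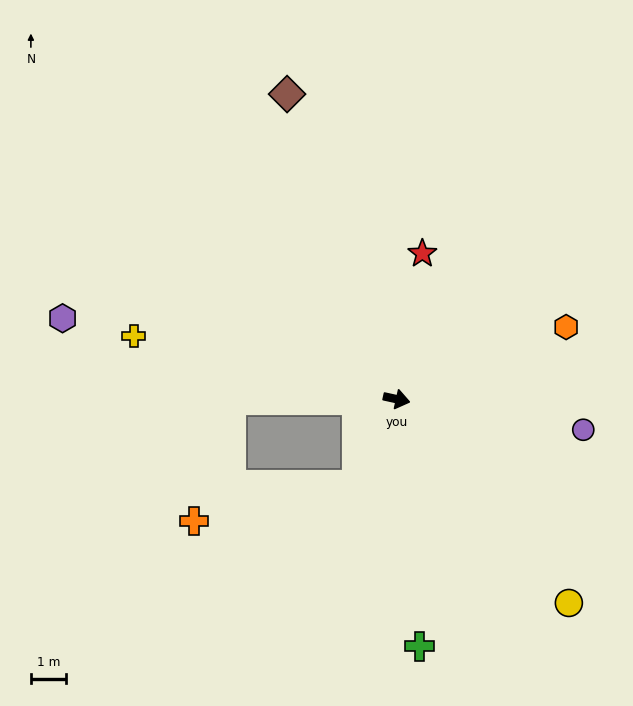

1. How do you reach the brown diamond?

turn left 122°, forward 9.2 m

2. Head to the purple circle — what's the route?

turn left 3°, forward 5.4 m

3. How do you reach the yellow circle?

turn right 37°, forward 7.6 m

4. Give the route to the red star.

turn left 92°, forward 4.2 m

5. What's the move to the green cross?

turn right 72°, forward 7.0 m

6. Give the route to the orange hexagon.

turn left 35°, forward 5.2 m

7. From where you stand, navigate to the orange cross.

blocked — turn right 103°, forward 2.7 m, then turn right 52°, forward 4.7 m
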